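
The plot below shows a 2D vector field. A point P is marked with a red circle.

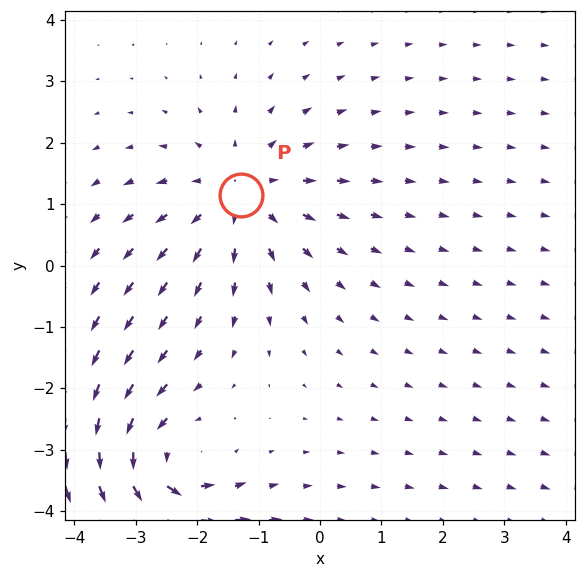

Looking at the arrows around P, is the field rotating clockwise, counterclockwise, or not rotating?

not rotating

Near P at (-1.3, 1.2) the arrows show no circulation. The curl there is ≈0.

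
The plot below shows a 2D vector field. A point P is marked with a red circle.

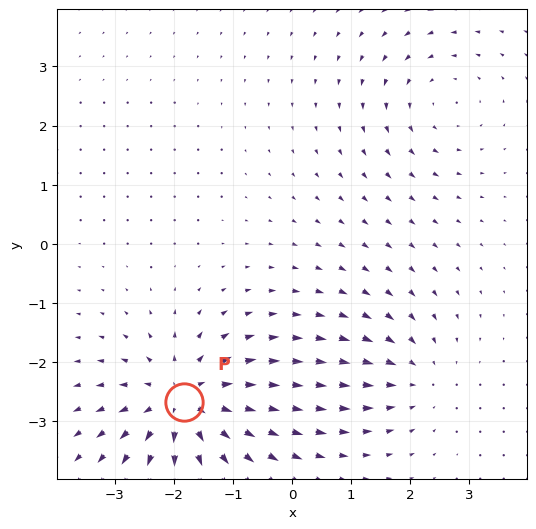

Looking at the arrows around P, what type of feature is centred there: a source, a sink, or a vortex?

At P (-1.8, -2.7) the arrows spread outward. Divergence about +5, curl ≈0 — positive divergence with near-zero curl is a source.

source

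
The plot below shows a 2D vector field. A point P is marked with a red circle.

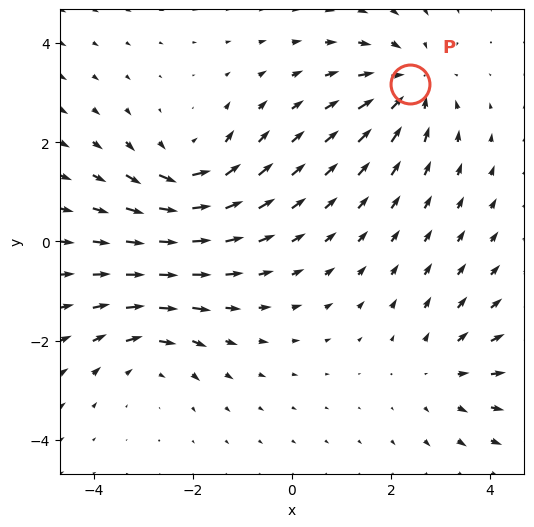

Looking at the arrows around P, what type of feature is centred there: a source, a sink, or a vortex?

At P (2.4, 3.2) the arrows converge inward. Divergence about -4, curl ≈0 — negative divergence with near-zero curl is a sink.

sink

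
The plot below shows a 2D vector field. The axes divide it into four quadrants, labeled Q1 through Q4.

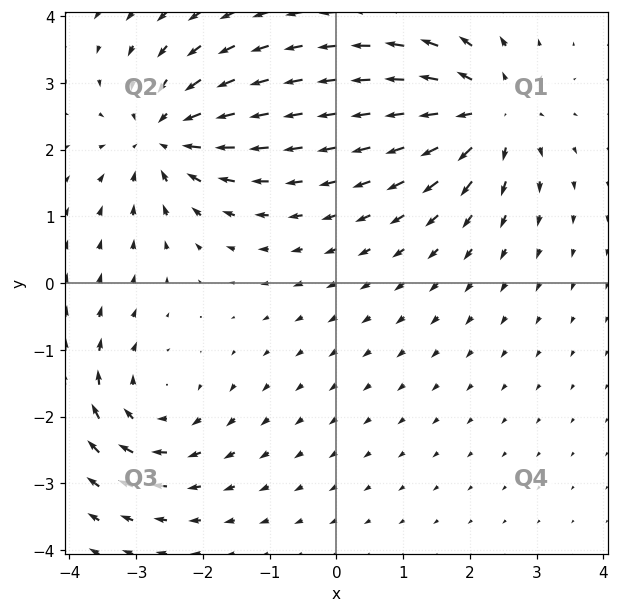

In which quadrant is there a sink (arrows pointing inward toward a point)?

Q2

The sink sits at approximately (-2.6, 2.2), which lies in quadrant Q2. The divergence there is about -4, negative as expected for a sink.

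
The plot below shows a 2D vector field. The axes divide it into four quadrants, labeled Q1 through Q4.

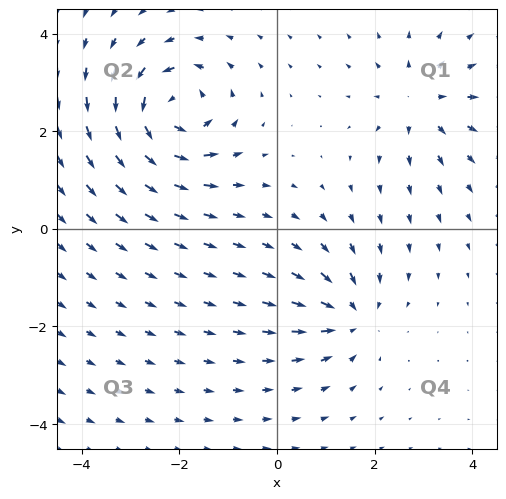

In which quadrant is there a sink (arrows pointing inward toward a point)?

Q4

The sink sits at approximately (1.5, -1.8), which lies in quadrant Q4. The divergence there is about -4, negative as expected for a sink.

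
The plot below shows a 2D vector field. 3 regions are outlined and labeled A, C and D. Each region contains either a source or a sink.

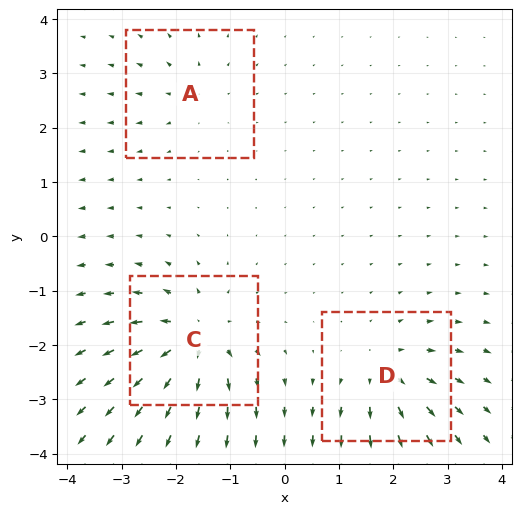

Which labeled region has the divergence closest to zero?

A

Divergence at each region's feature centre — A: about +3, C: about +6, D: about +4. Region A is closest to zero.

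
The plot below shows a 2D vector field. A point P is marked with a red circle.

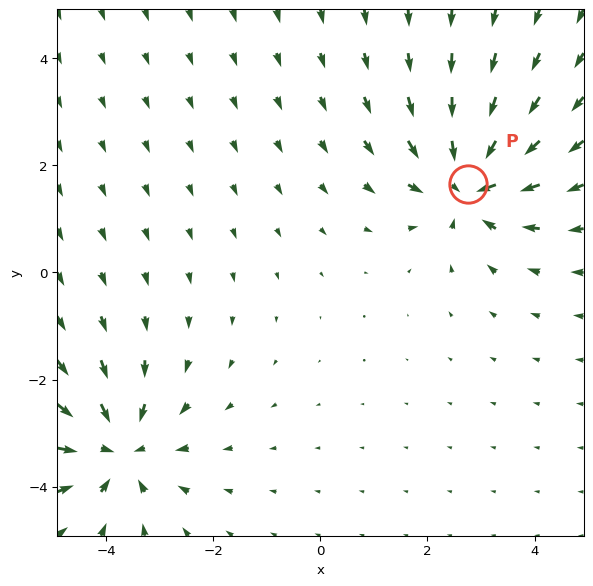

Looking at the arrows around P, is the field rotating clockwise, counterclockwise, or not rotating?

Near P at (2.8, 1.7) the arrows show no circulation. The curl there is ≈0.

not rotating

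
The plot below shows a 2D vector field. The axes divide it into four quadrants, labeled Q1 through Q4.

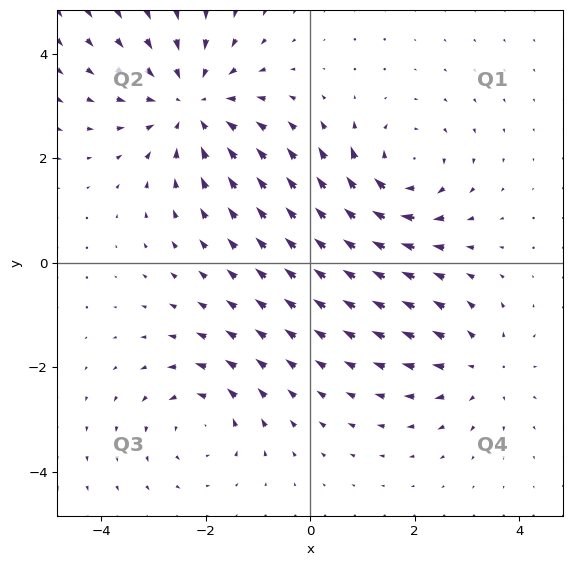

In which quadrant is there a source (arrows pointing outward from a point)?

Q4

The source sits at approximately (3.3, -2.0), which lies in quadrant Q4. The divergence there is about +3, positive as expected for a source.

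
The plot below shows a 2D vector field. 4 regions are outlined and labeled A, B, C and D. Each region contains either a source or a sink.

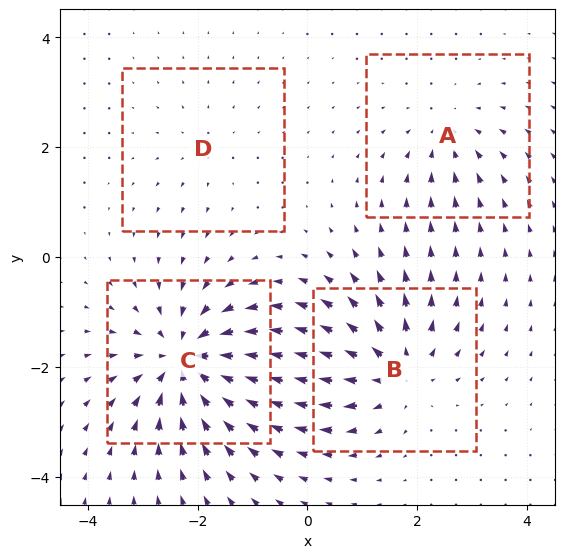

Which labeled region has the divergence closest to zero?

Divergence at each region's feature centre — A: about -3, B: about +5, C: about -7, D: about +2. Region D is closest to zero.

D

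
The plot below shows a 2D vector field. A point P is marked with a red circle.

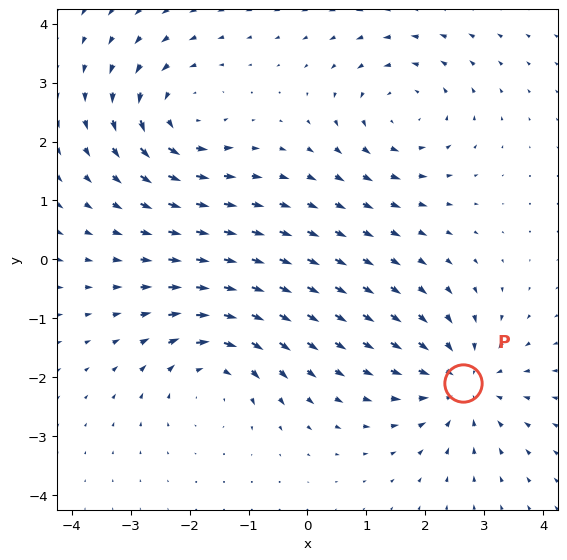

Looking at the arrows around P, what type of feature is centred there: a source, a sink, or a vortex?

At P (2.6, -2.1) the arrows converge inward. Divergence about -3, curl ≈0 — negative divergence with near-zero curl is a sink.

sink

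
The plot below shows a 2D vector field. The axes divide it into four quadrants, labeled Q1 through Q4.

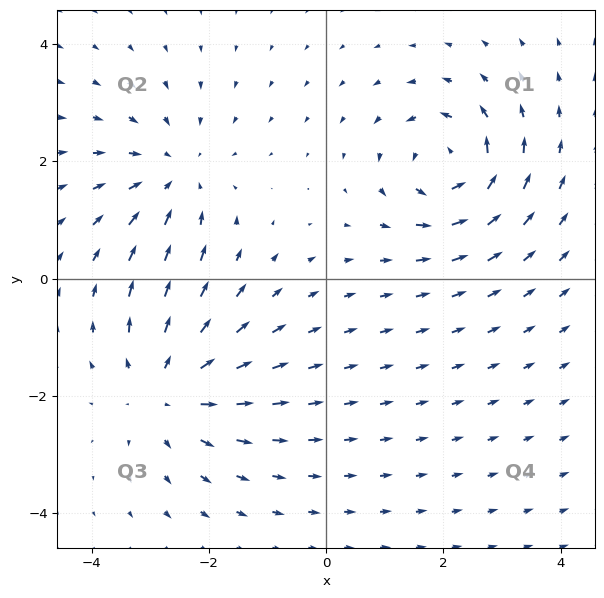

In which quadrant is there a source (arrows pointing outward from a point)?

Q3

The source sits at approximately (-2.7, -1.9), which lies in quadrant Q3. The divergence there is about +4, positive as expected for a source.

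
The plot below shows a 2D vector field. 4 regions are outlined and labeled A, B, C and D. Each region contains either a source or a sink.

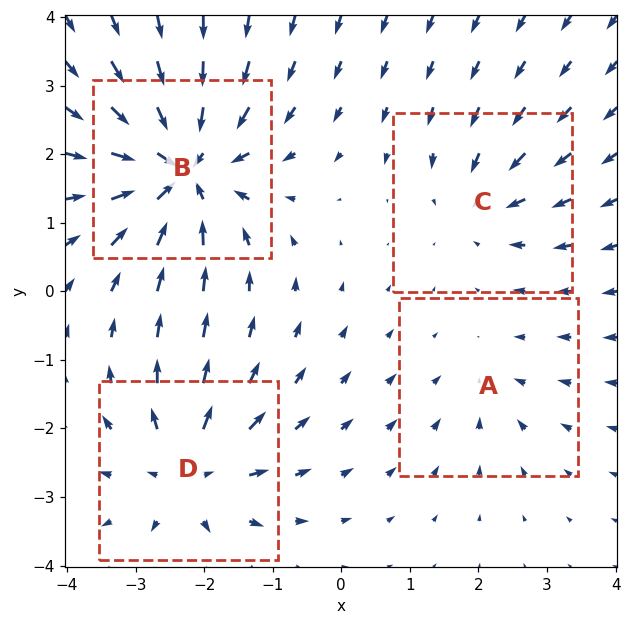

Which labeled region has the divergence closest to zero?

Divergence at each region's feature centre — A: about -2, B: about -8, C: about -4, D: about +5. Region A is closest to zero.

A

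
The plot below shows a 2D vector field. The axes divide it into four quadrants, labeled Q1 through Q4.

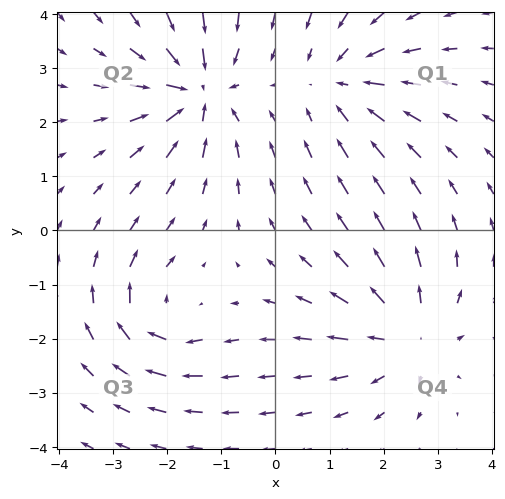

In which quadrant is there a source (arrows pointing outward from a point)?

The source sits at approximately (2.4, -1.9), which lies in quadrant Q4. The divergence there is about +3, positive as expected for a source.

Q4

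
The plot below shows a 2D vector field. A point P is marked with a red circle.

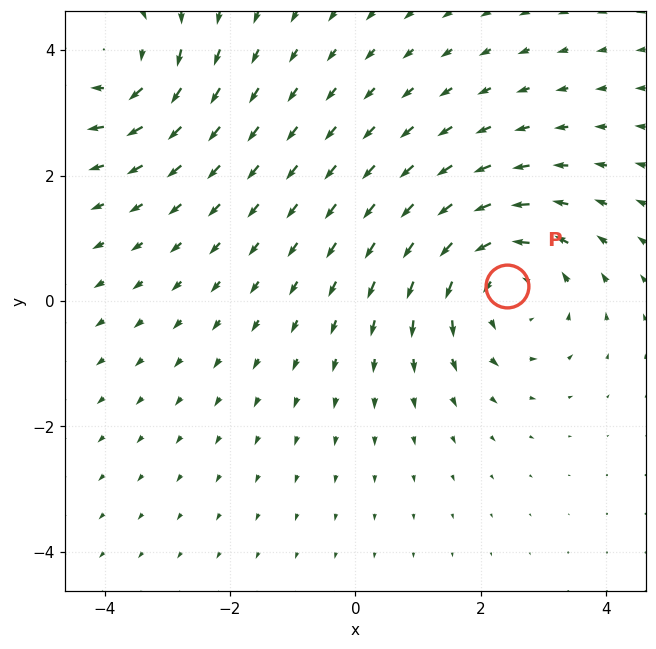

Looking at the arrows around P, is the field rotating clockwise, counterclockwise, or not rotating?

counterclockwise

Near P at (2.4, 0.2) the arrows circulate counterclockwise. The curl (z-component) there is about +4; positive curl means counterclockwise rotation.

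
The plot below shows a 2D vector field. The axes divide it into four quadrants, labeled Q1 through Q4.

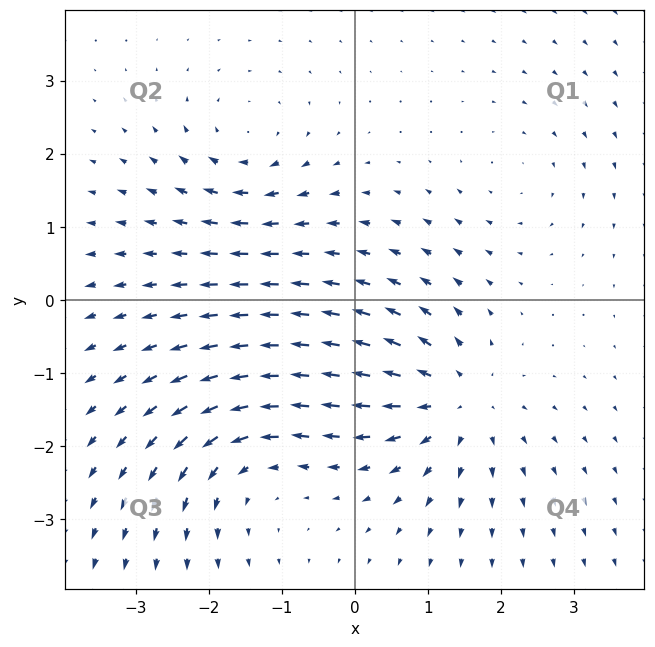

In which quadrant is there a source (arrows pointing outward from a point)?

The source sits at approximately (1.4, -1.4), which lies in quadrant Q4. The divergence there is about +5, positive as expected for a source.

Q4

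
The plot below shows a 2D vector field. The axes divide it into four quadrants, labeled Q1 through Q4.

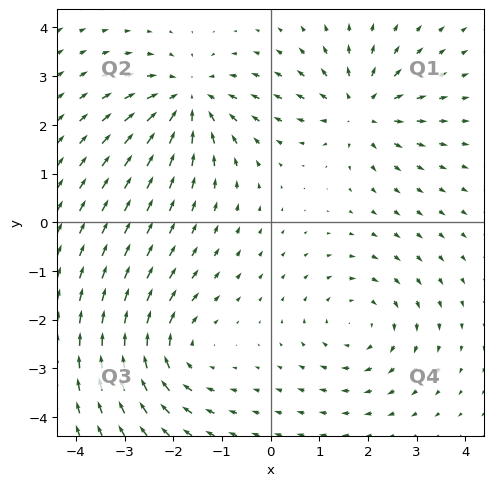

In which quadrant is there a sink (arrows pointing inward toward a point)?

The sink sits at approximately (-1.7, 2.5), which lies in quadrant Q2. The divergence there is about -4, negative as expected for a sink.

Q2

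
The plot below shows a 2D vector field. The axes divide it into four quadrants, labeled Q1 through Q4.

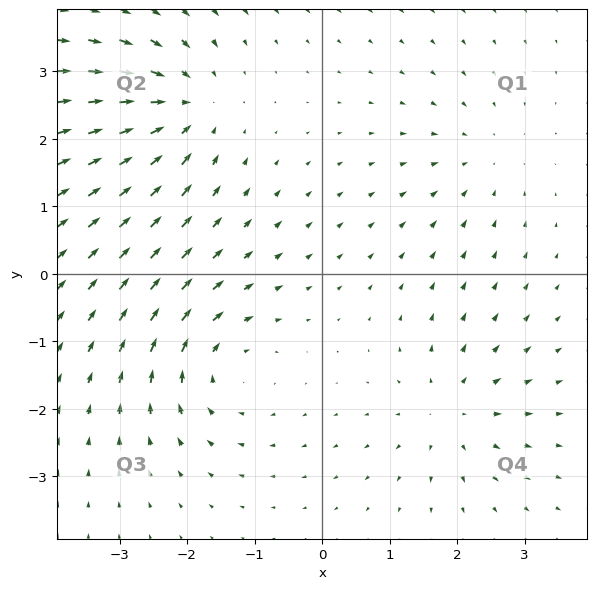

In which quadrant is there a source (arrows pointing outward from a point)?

The source sits at approximately (1.9, -2.0), which lies in quadrant Q4. The divergence there is about +4, positive as expected for a source.

Q4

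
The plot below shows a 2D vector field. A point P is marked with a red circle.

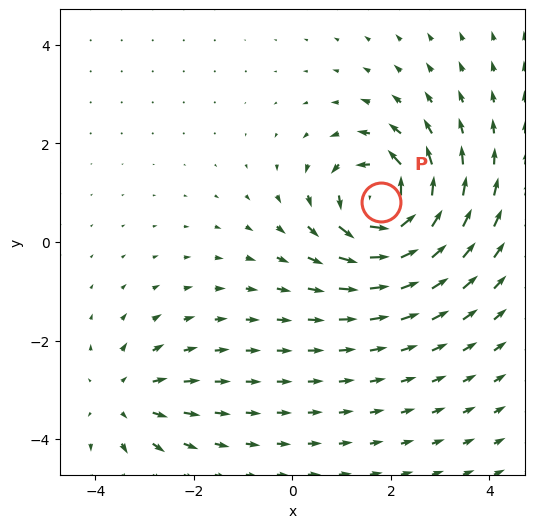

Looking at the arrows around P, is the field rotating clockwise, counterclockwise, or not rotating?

Near P at (1.8, 0.8) the arrows circulate counterclockwise. The curl (z-component) there is about +6; positive curl means counterclockwise rotation.

counterclockwise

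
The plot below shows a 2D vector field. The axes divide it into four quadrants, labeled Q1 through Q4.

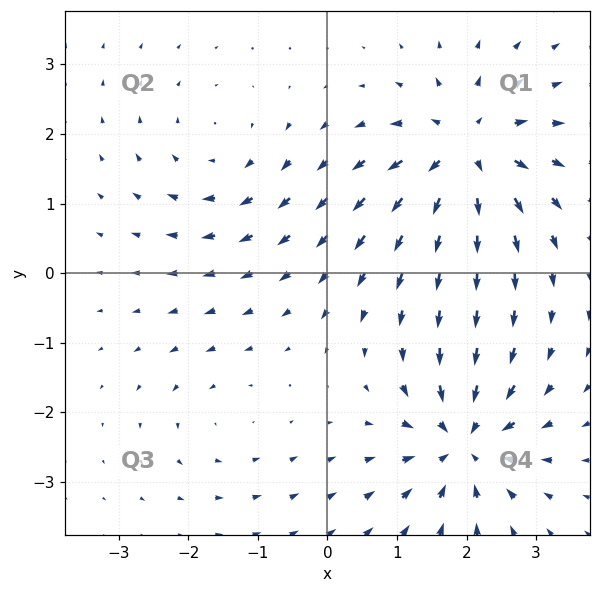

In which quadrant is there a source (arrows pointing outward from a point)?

Q1

The source sits at approximately (2.0, 1.8), which lies in quadrant Q1. The divergence there is about +7, positive as expected for a source.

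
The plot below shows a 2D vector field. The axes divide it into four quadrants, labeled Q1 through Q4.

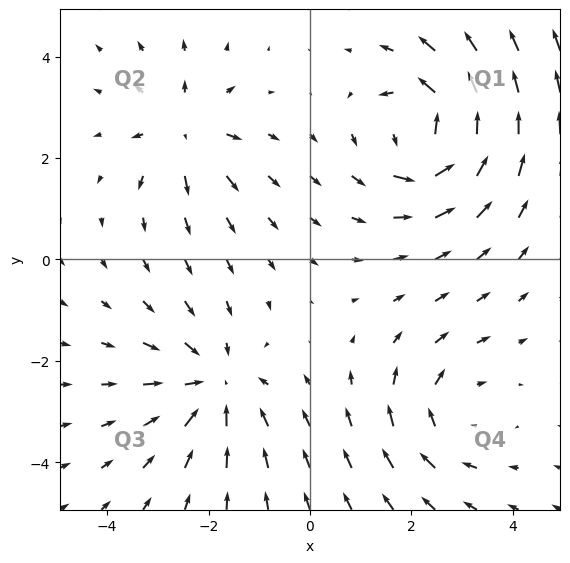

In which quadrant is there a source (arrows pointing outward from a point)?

Q2

The source sits at approximately (-2.5, 2.5), which lies in quadrant Q2. The divergence there is about +4, positive as expected for a source.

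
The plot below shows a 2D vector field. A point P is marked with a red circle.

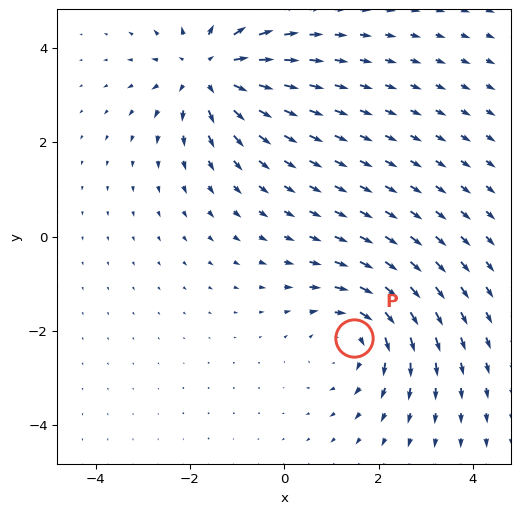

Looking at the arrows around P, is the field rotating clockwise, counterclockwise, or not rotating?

clockwise

Near P at (1.5, -2.2) the arrows circulate clockwise. The curl (z-component) there is about -2; negative curl means clockwise rotation.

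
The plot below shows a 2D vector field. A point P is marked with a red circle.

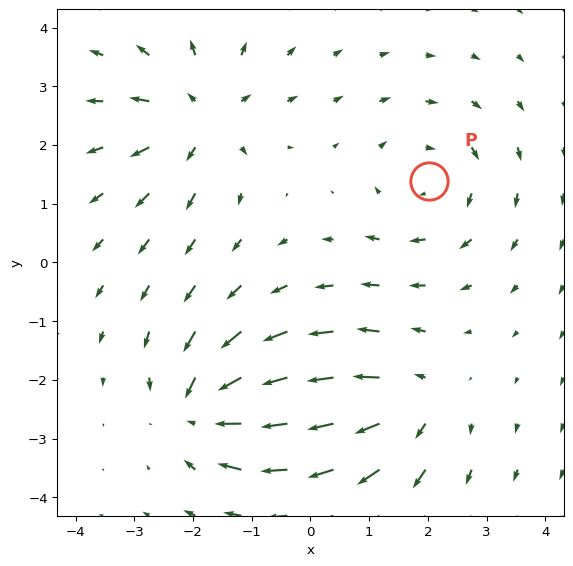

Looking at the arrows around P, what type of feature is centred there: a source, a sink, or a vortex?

vortex

At P (2.0, 1.4) the arrows circulate clockwise. Divergence ≈0, curl about -4 — near-zero divergence with nonzero curl is a vortex.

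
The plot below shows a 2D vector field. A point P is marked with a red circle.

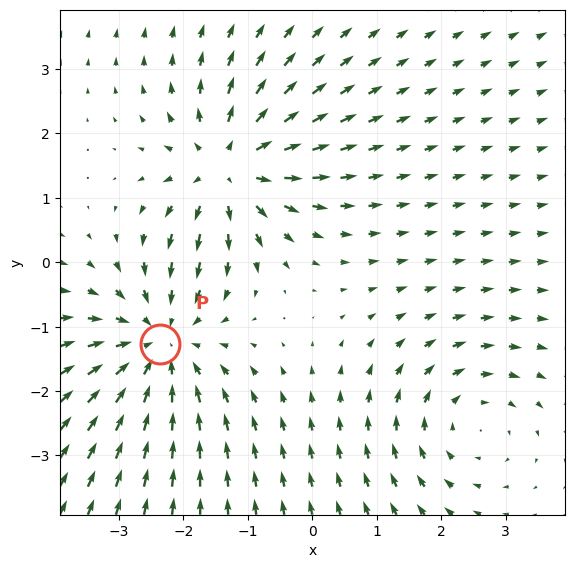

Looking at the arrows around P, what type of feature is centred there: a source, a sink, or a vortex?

sink

At P (-2.4, -1.3) the arrows converge inward. Divergence about -4, curl ≈0 — negative divergence with near-zero curl is a sink.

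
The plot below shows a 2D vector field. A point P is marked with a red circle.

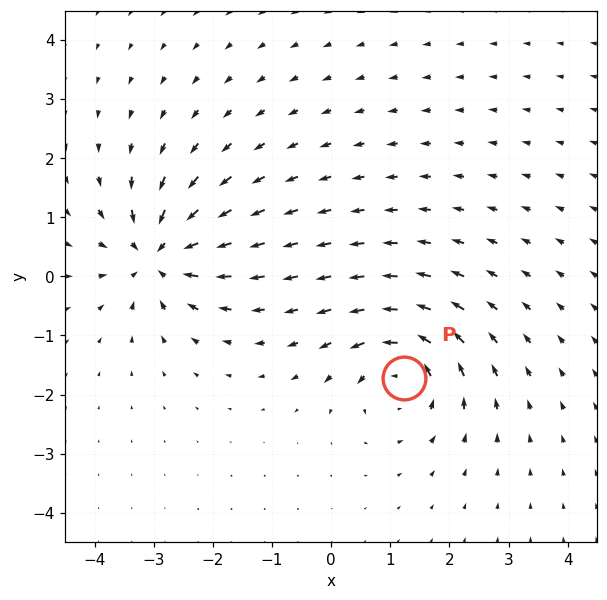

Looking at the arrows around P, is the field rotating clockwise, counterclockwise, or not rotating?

Near P at (1.2, -1.7) the arrows circulate counterclockwise. The curl (z-component) there is about +6; positive curl means counterclockwise rotation.

counterclockwise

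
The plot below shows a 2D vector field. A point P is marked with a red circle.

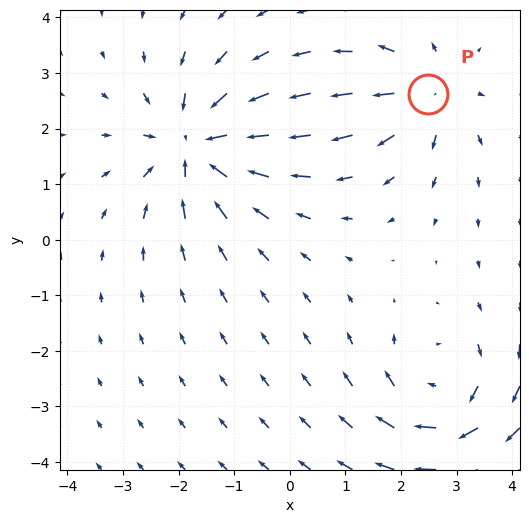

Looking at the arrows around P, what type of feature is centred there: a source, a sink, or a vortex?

At P (2.5, 2.6) the arrows spread outward. Divergence about +3, curl ≈0 — positive divergence with near-zero curl is a source.

source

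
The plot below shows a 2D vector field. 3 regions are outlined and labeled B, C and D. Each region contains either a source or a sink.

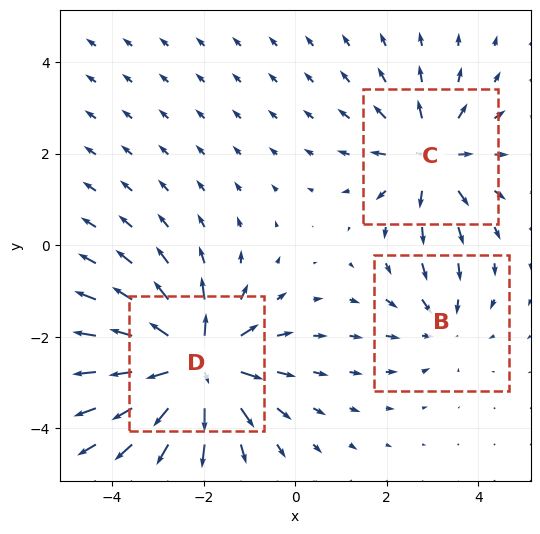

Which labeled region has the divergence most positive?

Divergence at each region's feature centre — B: about -2, C: about +3, D: about +5. Region D is most positive.

D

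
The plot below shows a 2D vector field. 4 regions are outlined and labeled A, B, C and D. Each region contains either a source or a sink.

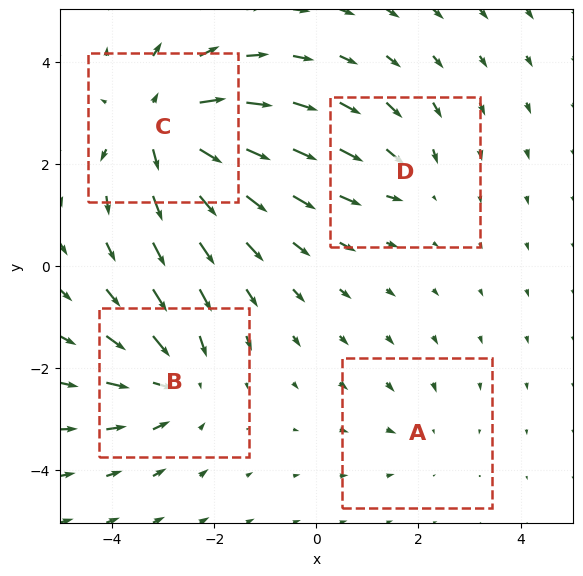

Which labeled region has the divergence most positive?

Divergence at each region's feature centre — A: about -2, B: about -5, C: about +7, D: about -3. Region C is most positive.

C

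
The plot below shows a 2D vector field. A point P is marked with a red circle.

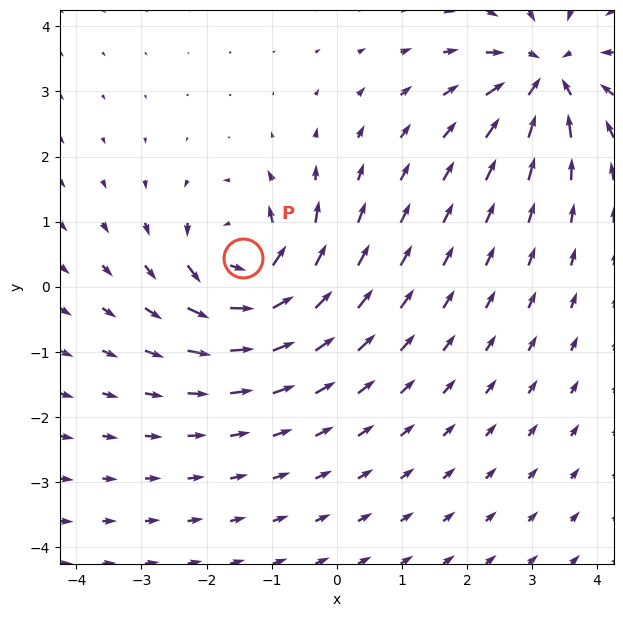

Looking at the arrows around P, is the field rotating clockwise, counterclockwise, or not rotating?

counterclockwise

Near P at (-1.4, 0.4) the arrows circulate counterclockwise. The curl (z-component) there is about +6; positive curl means counterclockwise rotation.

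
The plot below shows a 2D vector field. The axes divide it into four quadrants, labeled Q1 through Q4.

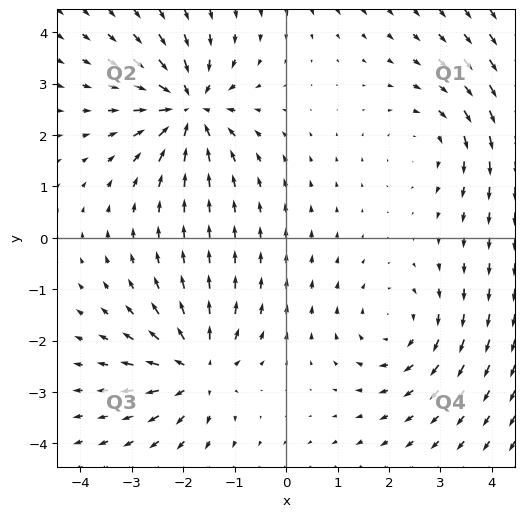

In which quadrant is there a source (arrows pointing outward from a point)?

Q3

The source sits at approximately (-1.7, -2.6), which lies in quadrant Q3. The divergence there is about +5, positive as expected for a source.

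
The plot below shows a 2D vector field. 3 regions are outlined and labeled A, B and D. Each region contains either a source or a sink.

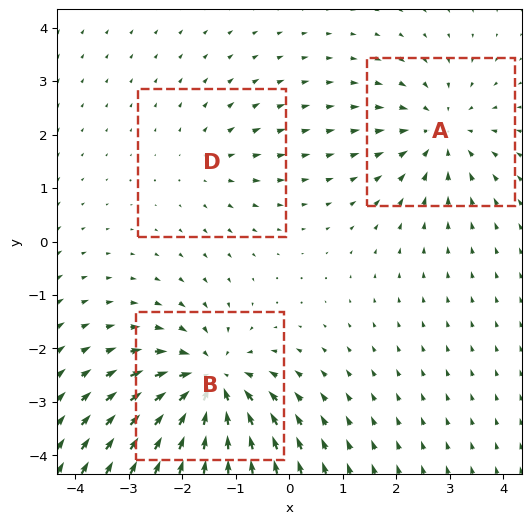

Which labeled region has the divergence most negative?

Divergence at each region's feature centre — A: about -3, B: about -5, D: about +2. Region B is most negative.

B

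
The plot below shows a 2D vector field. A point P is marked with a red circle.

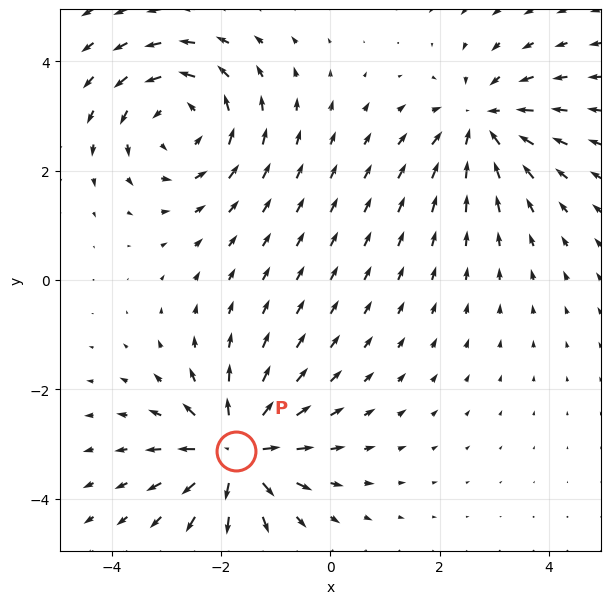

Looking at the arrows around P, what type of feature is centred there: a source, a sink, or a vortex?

source

At P (-1.7, -3.1) the arrows spread outward. Divergence about +6, curl ≈0 — positive divergence with near-zero curl is a source.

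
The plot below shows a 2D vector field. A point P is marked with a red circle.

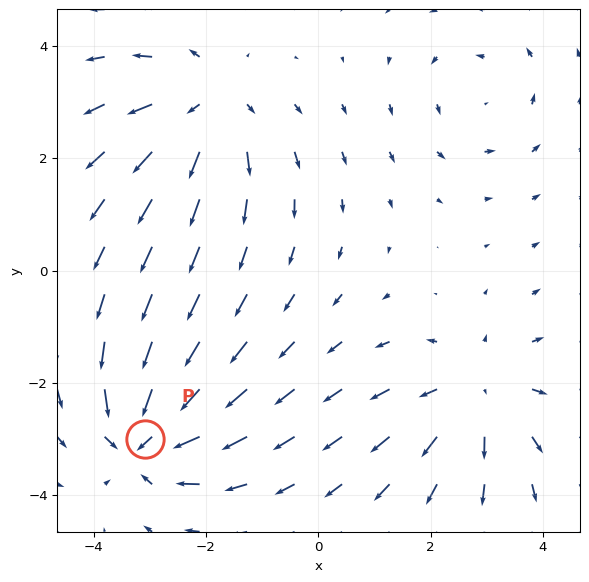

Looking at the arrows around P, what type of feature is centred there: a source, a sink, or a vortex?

sink

At P (-3.1, -3.0) the arrows converge inward. Divergence about -6, curl ≈0 — negative divergence with near-zero curl is a sink.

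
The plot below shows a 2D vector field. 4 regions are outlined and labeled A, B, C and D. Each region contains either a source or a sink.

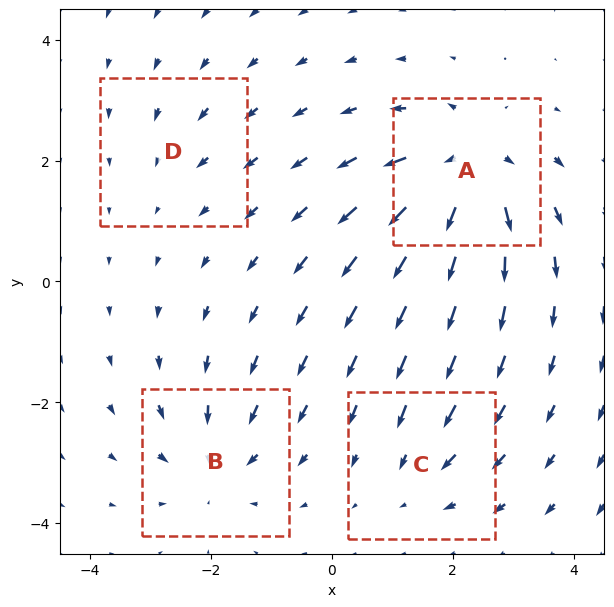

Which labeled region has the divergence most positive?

A

Divergence at each region's feature centre — A: about +7, B: about -5, C: about -3, D: about -2. Region A is most positive.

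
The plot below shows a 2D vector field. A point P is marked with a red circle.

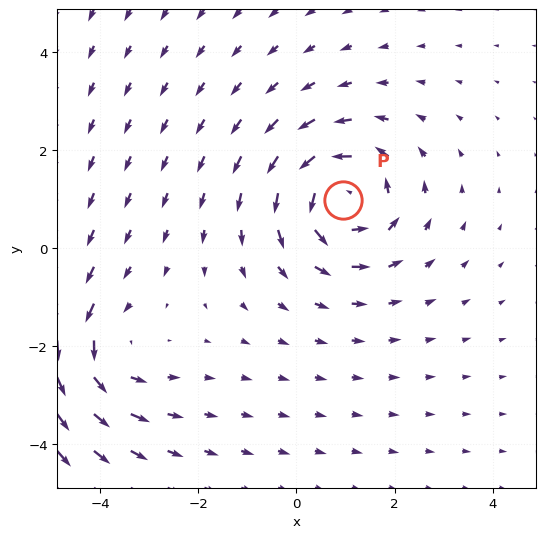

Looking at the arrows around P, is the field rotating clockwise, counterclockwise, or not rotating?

counterclockwise

Near P at (1.0, 1.0) the arrows circulate counterclockwise. The curl (z-component) there is about +5; positive curl means counterclockwise rotation.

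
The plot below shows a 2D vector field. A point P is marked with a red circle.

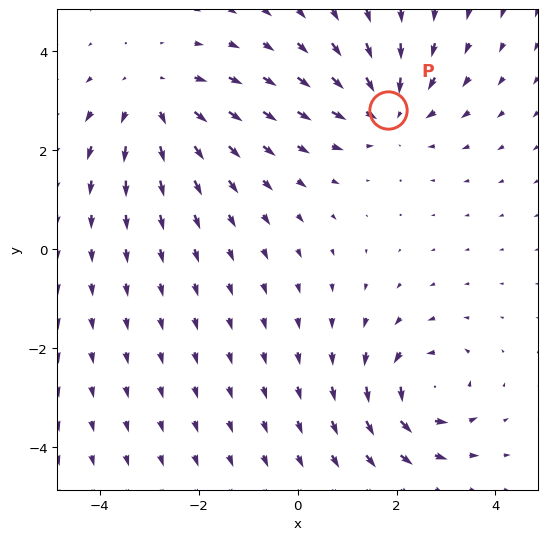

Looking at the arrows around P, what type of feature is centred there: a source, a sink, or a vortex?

At P (1.8, 2.8) the arrows converge inward. Divergence about -4, curl ≈0 — negative divergence with near-zero curl is a sink.

sink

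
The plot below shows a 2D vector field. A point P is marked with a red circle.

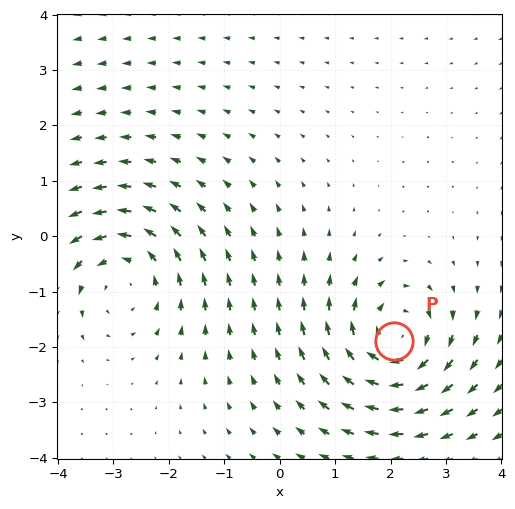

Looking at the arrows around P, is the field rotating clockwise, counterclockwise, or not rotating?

Near P at (2.1, -1.9) the arrows circulate clockwise. The curl (z-component) there is about -4; negative curl means clockwise rotation.

clockwise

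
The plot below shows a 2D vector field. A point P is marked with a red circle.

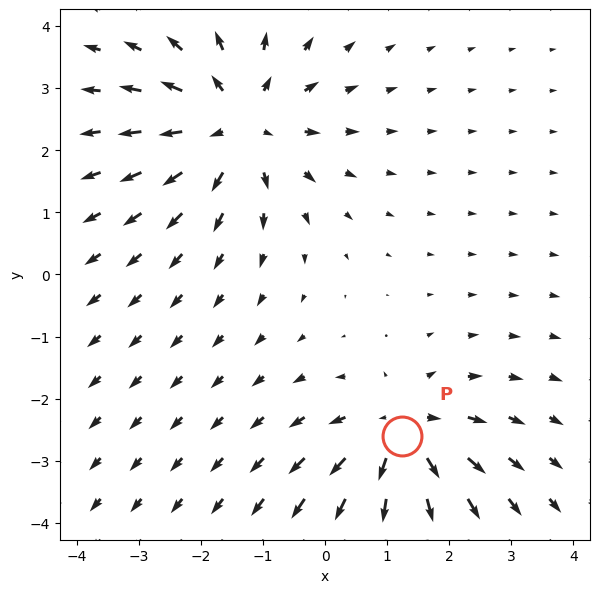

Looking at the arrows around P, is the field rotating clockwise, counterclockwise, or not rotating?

not rotating

Near P at (1.2, -2.6) the arrows show no circulation. The curl there is ≈0.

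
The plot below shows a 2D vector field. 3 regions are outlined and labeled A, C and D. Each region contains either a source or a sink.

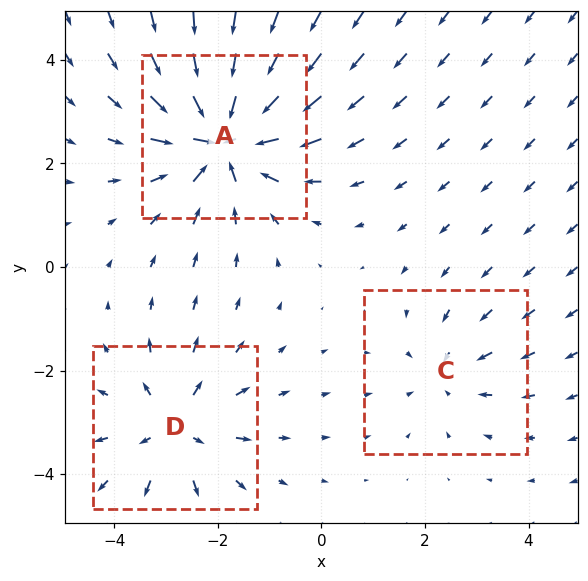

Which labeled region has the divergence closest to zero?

Divergence at each region's feature centre — A: about -5, C: about -2, D: about +3. Region C is closest to zero.

C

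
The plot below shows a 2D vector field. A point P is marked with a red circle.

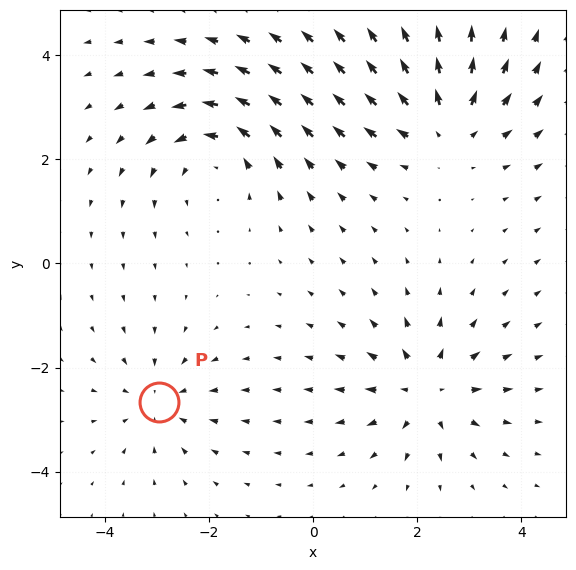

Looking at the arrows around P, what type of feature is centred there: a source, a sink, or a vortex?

At P (-3.0, -2.7) the arrows converge inward. Divergence about -3, curl ≈0 — negative divergence with near-zero curl is a sink.

sink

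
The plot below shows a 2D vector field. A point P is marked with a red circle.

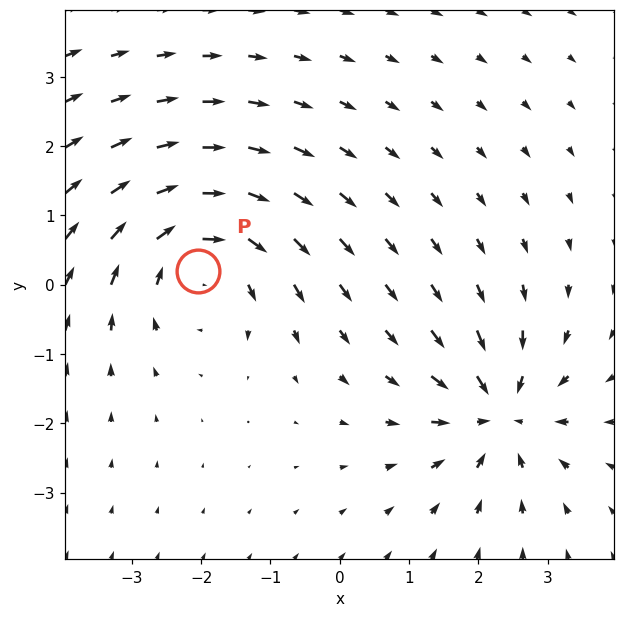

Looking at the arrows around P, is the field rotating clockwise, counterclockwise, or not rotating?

clockwise

Near P at (-2.0, 0.2) the arrows circulate clockwise. The curl (z-component) there is about -4; negative curl means clockwise rotation.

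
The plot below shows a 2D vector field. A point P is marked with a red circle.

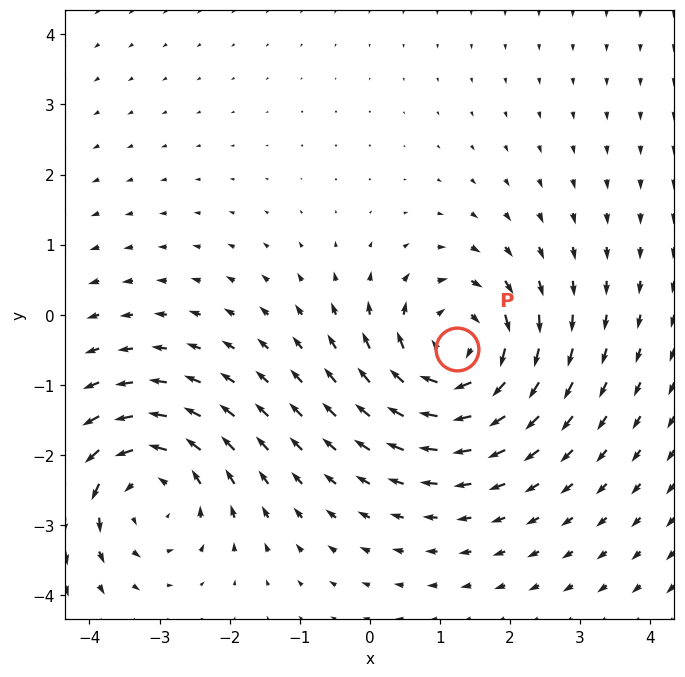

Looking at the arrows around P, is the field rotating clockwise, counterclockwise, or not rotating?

clockwise

Near P at (1.2, -0.5) the arrows circulate clockwise. The curl (z-component) there is about -5; negative curl means clockwise rotation.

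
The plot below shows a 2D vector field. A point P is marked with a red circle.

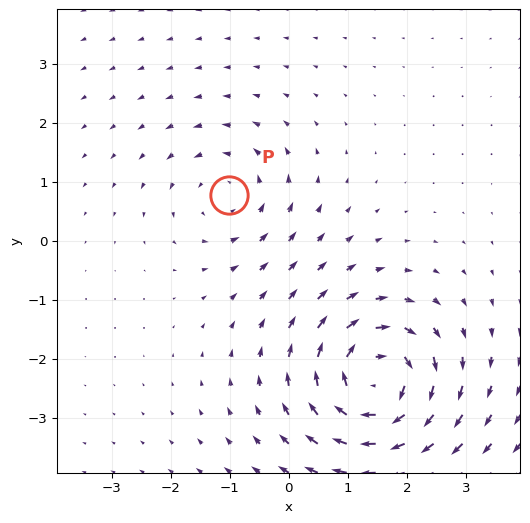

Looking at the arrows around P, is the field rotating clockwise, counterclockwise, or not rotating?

Near P at (-1.0, 0.8) the arrows circulate counterclockwise. The curl (z-component) there is about +3; positive curl means counterclockwise rotation.

counterclockwise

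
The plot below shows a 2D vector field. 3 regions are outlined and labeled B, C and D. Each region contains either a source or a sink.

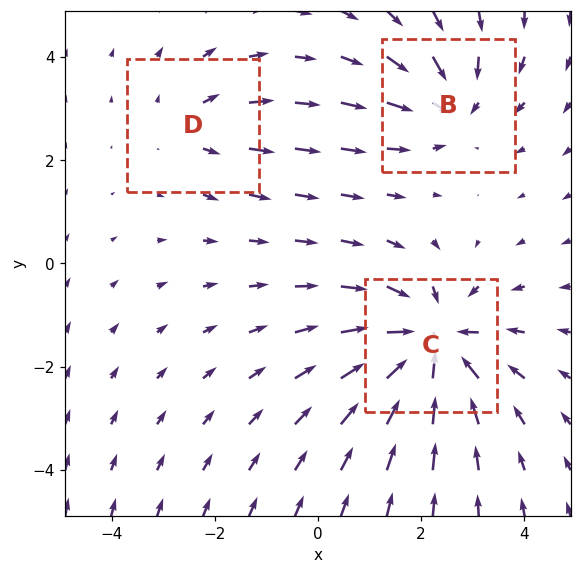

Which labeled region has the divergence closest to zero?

Divergence at each region's feature centre — B: about -3, C: about -5, D: about +2. Region D is closest to zero.

D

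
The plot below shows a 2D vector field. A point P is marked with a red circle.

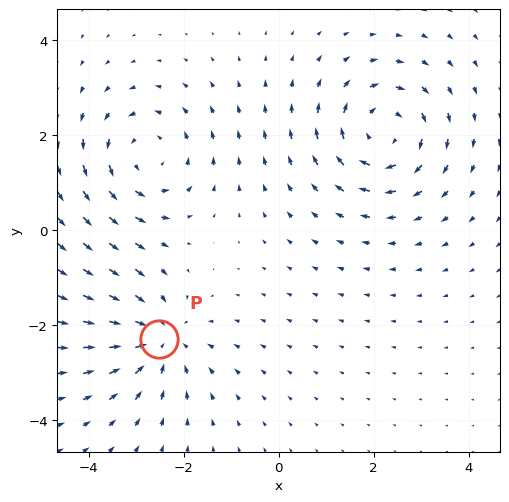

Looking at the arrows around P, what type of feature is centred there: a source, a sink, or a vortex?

sink

At P (-2.5, -2.3) the arrows converge inward. Divergence about -4, curl ≈0 — negative divergence with near-zero curl is a sink.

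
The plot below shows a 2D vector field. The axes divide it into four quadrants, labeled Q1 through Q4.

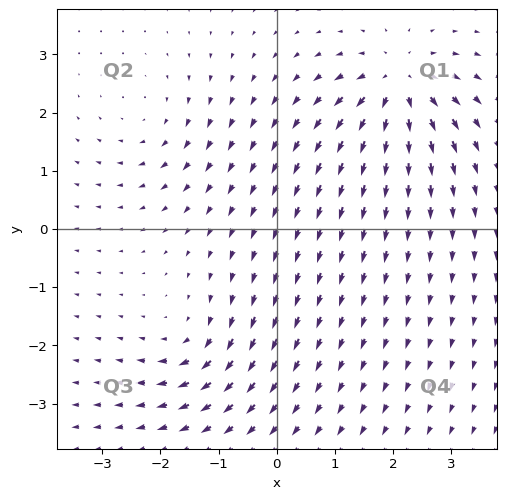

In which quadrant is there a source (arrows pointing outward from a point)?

Q1

The source sits at approximately (2.1, 2.5), which lies in quadrant Q1. The divergence there is about +7, positive as expected for a source.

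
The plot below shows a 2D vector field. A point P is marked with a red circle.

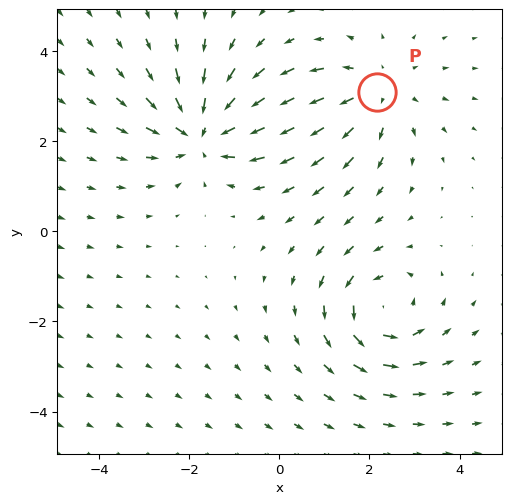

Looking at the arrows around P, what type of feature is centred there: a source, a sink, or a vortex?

At P (2.2, 3.1) the arrows spread outward. Divergence about +3, curl ≈0 — positive divergence with near-zero curl is a source.

source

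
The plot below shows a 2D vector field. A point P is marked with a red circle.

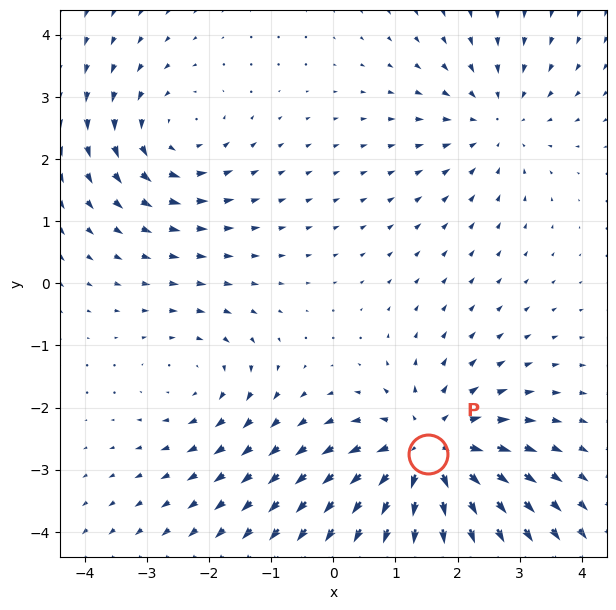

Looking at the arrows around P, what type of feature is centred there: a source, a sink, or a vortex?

source

At P (1.5, -2.7) the arrows spread outward. Divergence about +5, curl ≈0 — positive divergence with near-zero curl is a source.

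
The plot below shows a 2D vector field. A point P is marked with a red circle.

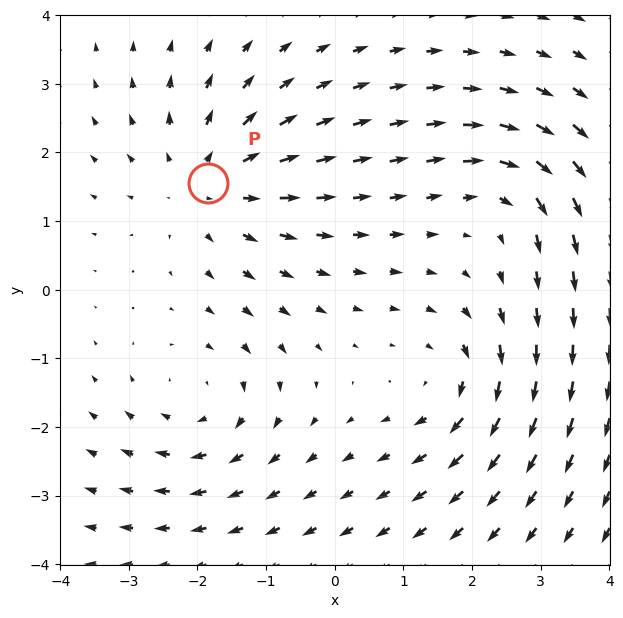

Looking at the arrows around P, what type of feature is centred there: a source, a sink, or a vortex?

source

At P (-1.8, 1.5) the arrows spread outward. Divergence about +4, curl ≈0 — positive divergence with near-zero curl is a source.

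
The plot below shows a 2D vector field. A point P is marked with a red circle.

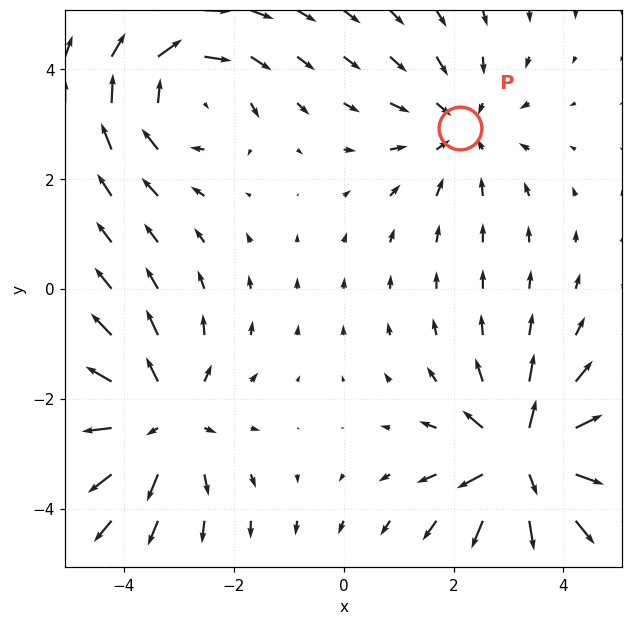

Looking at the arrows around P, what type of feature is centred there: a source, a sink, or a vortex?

At P (2.1, 2.9) the arrows converge inward. Divergence about -2, curl ≈0 — negative divergence with near-zero curl is a sink.

sink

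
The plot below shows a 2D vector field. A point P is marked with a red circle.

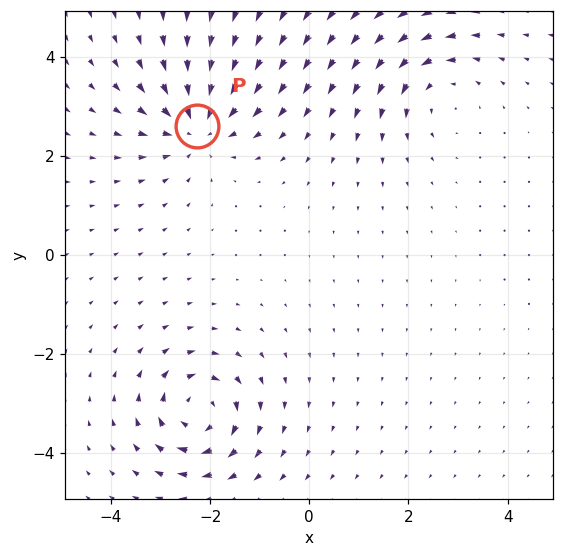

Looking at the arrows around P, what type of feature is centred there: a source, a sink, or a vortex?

At P (-2.3, 2.6) the arrows converge inward. Divergence about -4, curl ≈0 — negative divergence with near-zero curl is a sink.

sink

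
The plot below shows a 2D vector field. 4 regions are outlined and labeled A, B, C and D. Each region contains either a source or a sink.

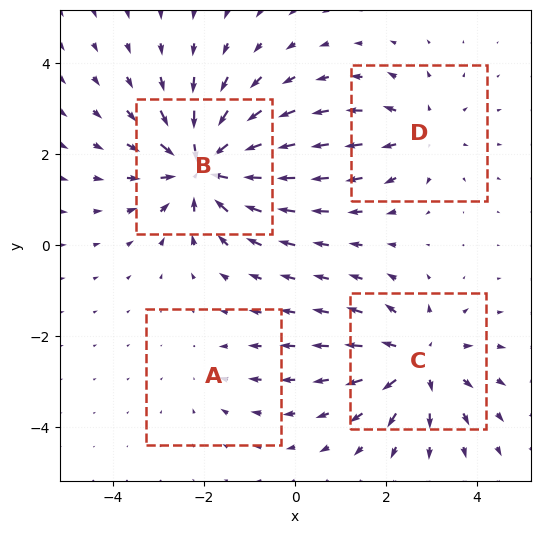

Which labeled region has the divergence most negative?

Divergence at each region's feature centre — A: about -2, B: about -7, C: about +5, D: about +3. Region B is most negative.

B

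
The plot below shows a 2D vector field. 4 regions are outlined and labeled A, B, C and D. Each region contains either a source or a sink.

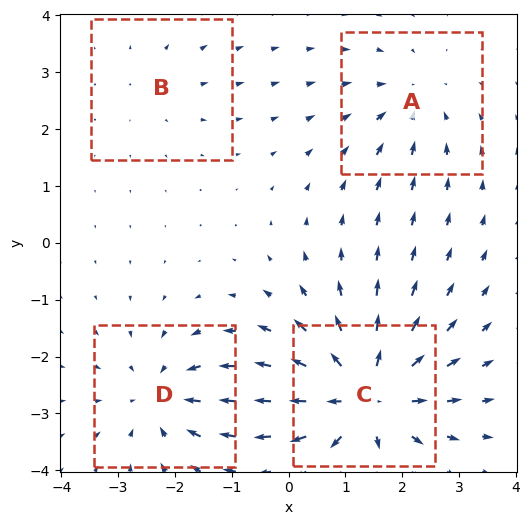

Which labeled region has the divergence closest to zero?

B

Divergence at each region's feature centre — A: about -3, B: about +2, C: about +7, D: about -4. Region B is closest to zero.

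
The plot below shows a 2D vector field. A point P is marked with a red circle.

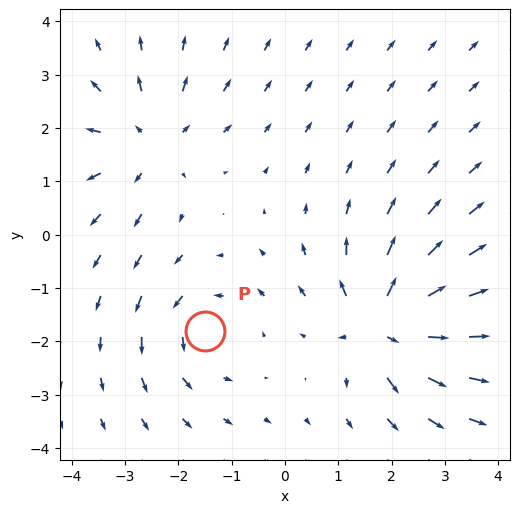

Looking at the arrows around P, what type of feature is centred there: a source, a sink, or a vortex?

At P (-1.5, -1.8) the arrows circulate counterclockwise. Divergence ≈0, curl about +3 — near-zero divergence with nonzero curl is a vortex.

vortex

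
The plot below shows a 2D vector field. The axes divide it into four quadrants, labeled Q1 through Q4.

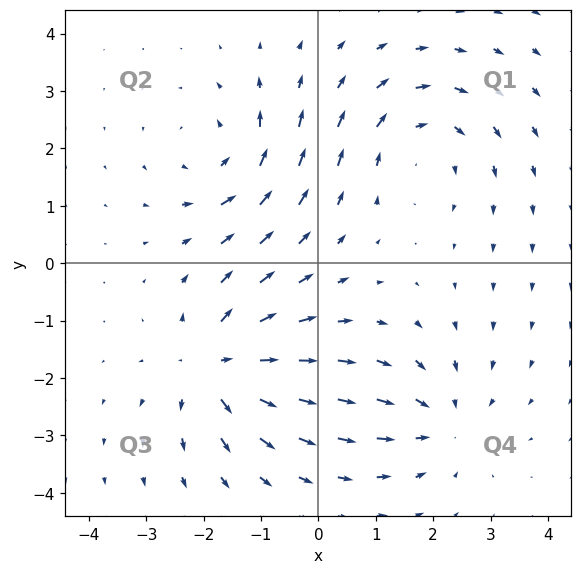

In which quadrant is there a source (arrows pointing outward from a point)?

Q3

The source sits at approximately (-1.8, -1.8), which lies in quadrant Q3. The divergence there is about +6, positive as expected for a source.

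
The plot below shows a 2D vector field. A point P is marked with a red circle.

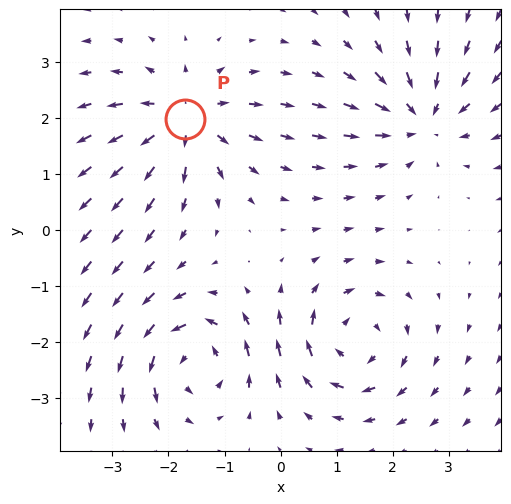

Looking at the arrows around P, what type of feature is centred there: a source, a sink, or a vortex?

source

At P (-1.7, 2.0) the arrows spread outward. Divergence about +3, curl ≈0 — positive divergence with near-zero curl is a source.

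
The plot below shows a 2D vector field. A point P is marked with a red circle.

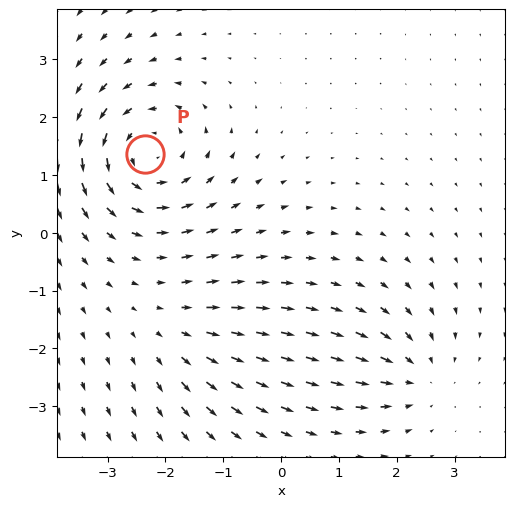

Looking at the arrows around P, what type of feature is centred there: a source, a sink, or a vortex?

vortex

At P (-2.4, 1.4) the arrows circulate counterclockwise. Divergence ≈0, curl about +5 — near-zero divergence with nonzero curl is a vortex.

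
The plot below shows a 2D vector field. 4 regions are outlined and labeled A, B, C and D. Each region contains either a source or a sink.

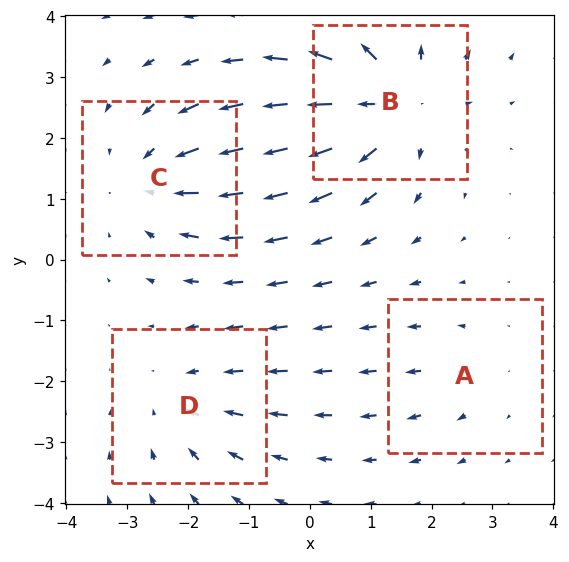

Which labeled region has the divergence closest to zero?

A

Divergence at each region's feature centre — A: about +2, B: about +6, C: about -4, D: about -3. Region A is closest to zero.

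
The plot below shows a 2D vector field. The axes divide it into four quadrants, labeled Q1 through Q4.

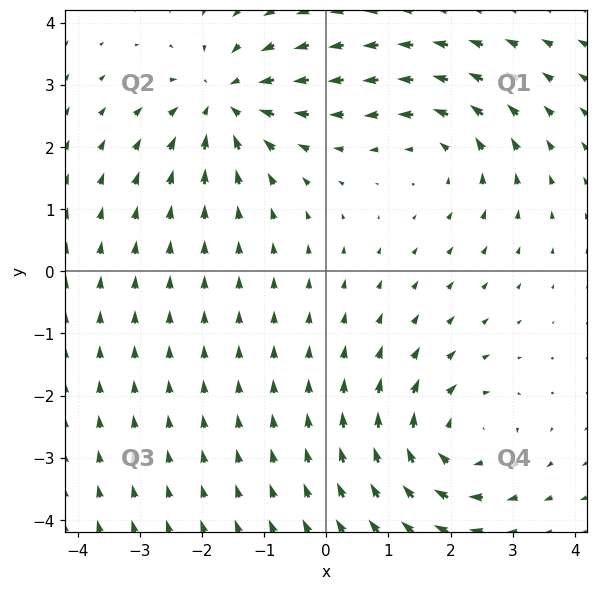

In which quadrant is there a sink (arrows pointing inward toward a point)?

Q2

The sink sits at approximately (-1.6, 2.7), which lies in quadrant Q2. The divergence there is about -5, negative as expected for a sink.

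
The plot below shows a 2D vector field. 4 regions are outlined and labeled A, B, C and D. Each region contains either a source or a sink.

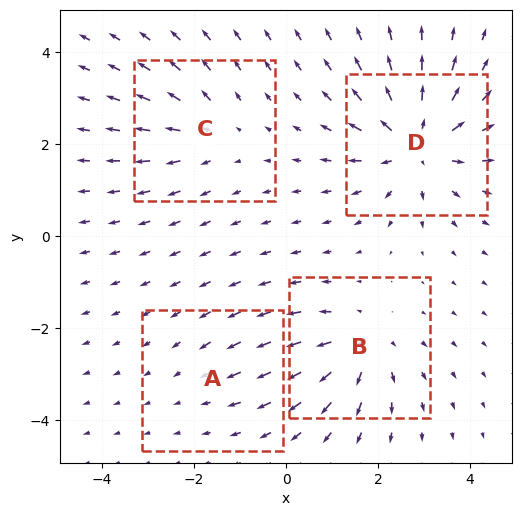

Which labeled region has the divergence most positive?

D

Divergence at each region's feature centre — A: about -2, B: about +5, C: about +3, D: about +7. Region D is most positive.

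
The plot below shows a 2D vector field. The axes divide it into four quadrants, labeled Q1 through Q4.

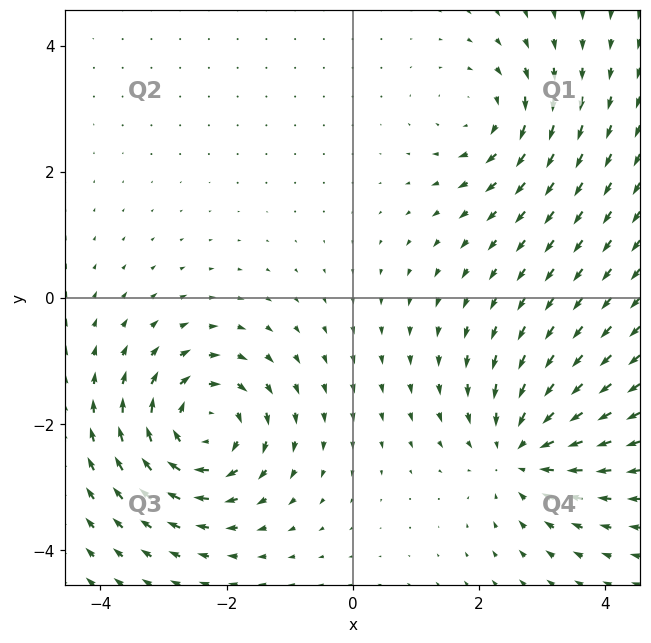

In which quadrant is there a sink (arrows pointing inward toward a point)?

The sink sits at approximately (2.7, -2.4), which lies in quadrant Q4. The divergence there is about -4, negative as expected for a sink.

Q4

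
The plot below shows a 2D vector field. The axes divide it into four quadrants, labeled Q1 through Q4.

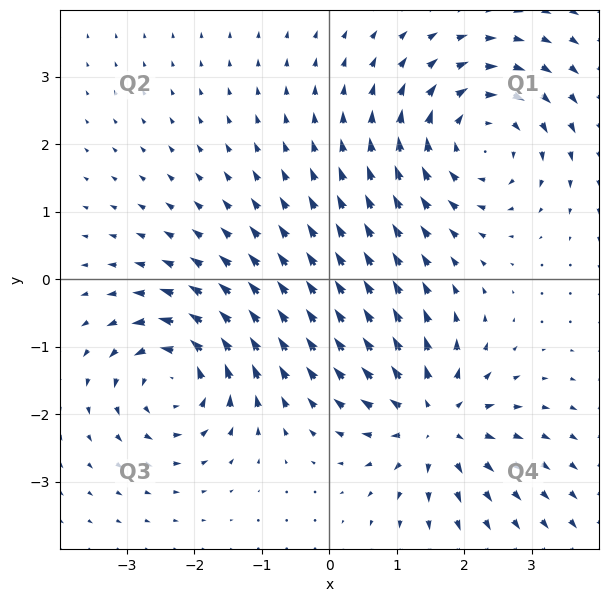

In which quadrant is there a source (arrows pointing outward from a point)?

The source sits at approximately (1.6, -2.1), which lies in quadrant Q4. The divergence there is about +4, positive as expected for a source.

Q4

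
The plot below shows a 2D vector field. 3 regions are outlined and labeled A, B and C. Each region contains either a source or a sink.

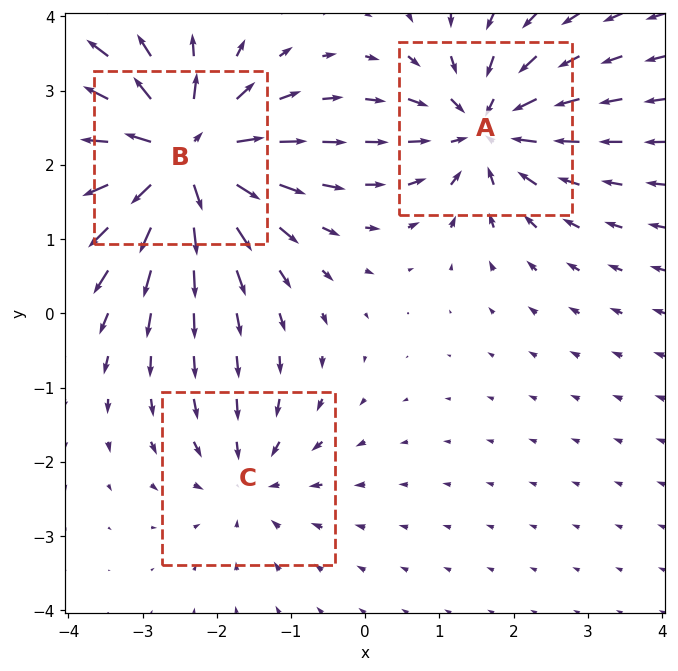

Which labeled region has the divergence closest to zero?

C

Divergence at each region's feature centre — A: about -4, B: about +6, C: about -3. Region C is closest to zero.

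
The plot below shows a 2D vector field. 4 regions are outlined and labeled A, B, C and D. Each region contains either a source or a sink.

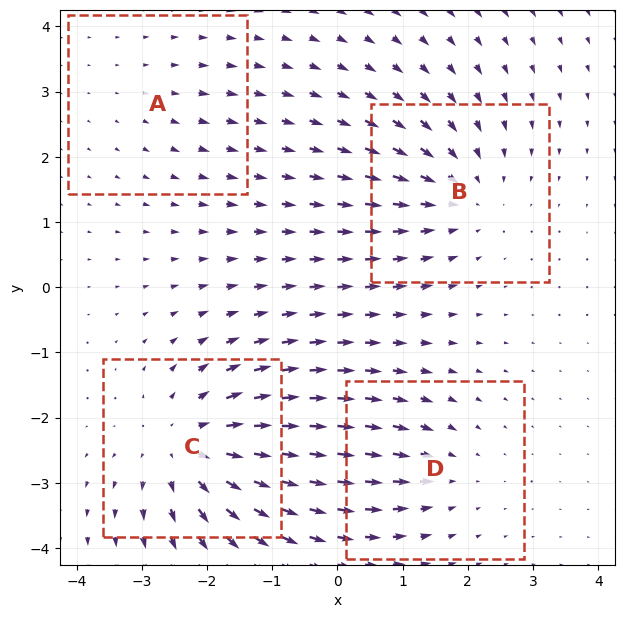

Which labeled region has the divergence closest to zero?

Divergence at each region's feature centre — A: about +2, B: about -4, C: about +5, D: about -3. Region A is closest to zero.

A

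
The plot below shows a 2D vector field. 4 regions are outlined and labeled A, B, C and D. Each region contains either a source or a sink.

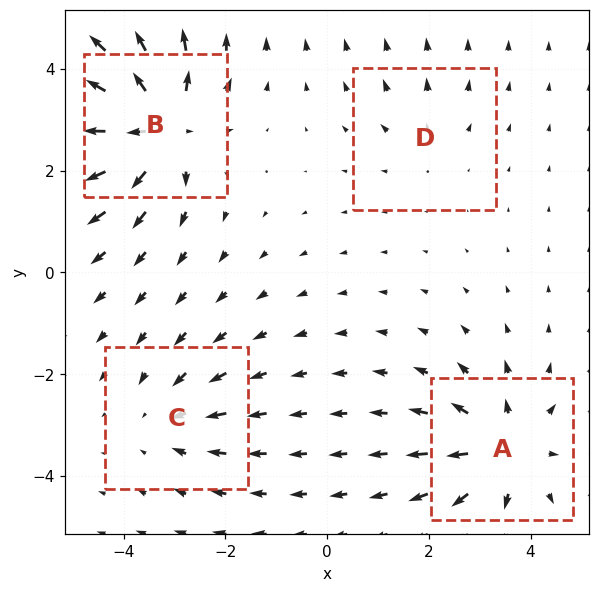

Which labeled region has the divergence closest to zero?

Divergence at each region's feature centre — A: about +5, B: about +7, C: about -3, D: about +2. Region D is closest to zero.

D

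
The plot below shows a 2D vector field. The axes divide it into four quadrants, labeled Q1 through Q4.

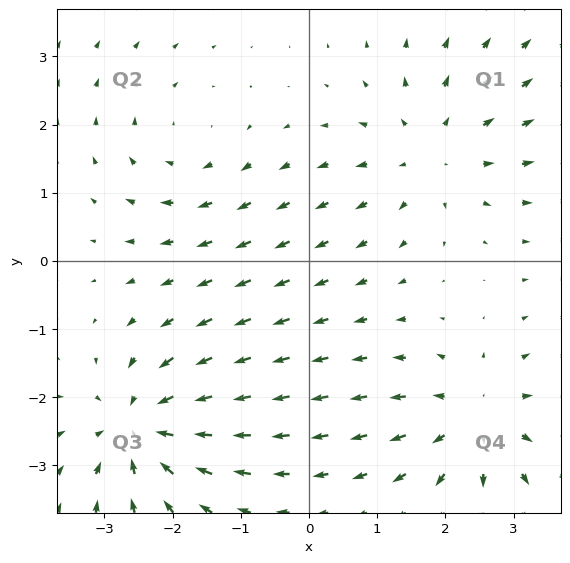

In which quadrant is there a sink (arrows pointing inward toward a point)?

The sink sits at approximately (-2.4, -2.5), which lies in quadrant Q3. The divergence there is about -6, negative as expected for a sink.

Q3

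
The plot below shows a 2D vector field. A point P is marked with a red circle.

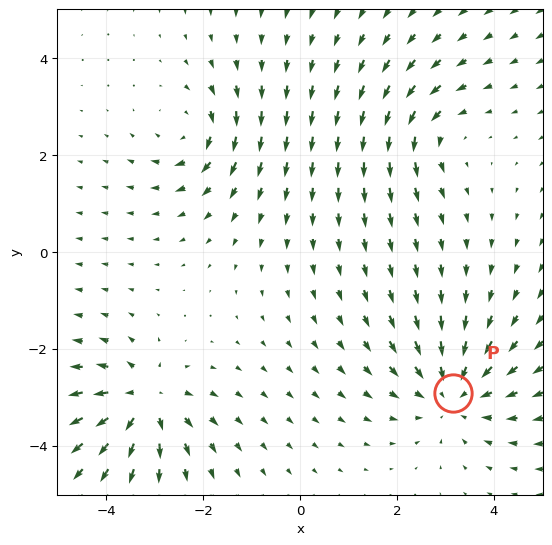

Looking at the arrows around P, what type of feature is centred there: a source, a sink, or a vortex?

At P (3.2, -2.9) the arrows converge inward. Divergence about -4, curl ≈0 — negative divergence with near-zero curl is a sink.

sink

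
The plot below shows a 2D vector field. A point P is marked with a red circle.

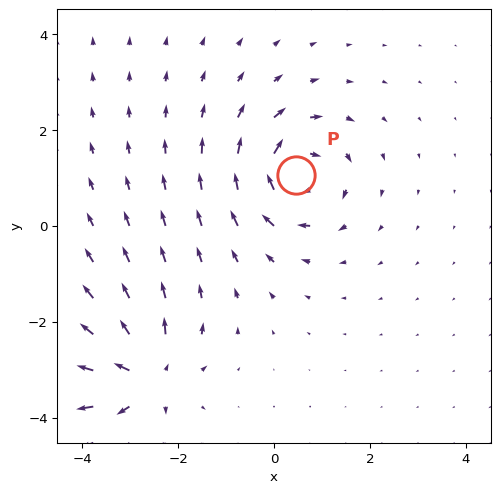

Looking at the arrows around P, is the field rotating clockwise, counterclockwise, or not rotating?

Near P at (0.5, 1.1) the arrows circulate clockwise. The curl (z-component) there is about -6; negative curl means clockwise rotation.

clockwise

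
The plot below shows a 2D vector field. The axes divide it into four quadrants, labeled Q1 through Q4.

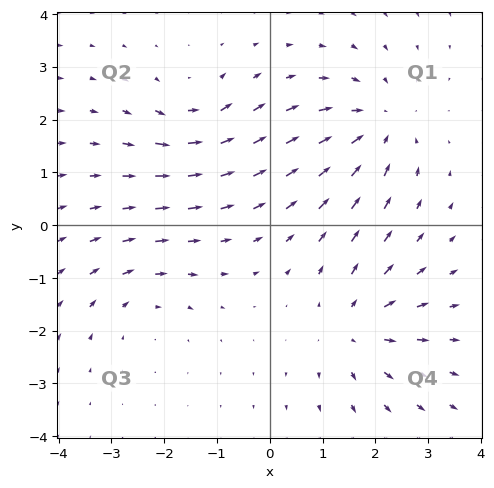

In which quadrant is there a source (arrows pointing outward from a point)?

The source sits at approximately (1.6, -2.0), which lies in quadrant Q4. The divergence there is about +4, positive as expected for a source.

Q4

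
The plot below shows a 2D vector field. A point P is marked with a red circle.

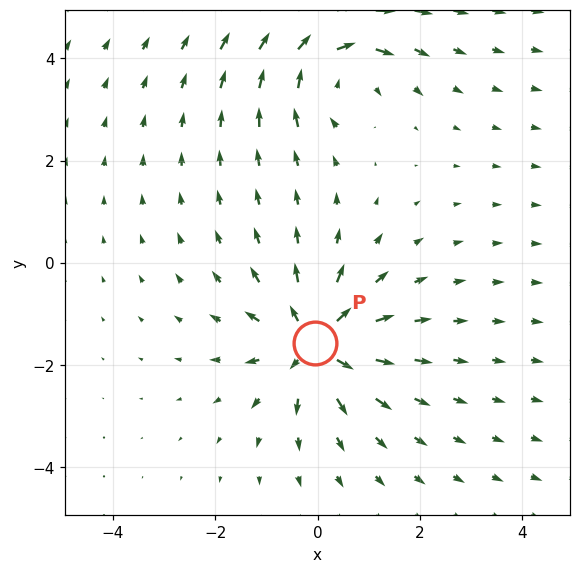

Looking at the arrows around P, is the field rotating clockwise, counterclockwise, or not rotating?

Near P at (-0.0, -1.6) the arrows show no circulation. The curl there is ≈0.

not rotating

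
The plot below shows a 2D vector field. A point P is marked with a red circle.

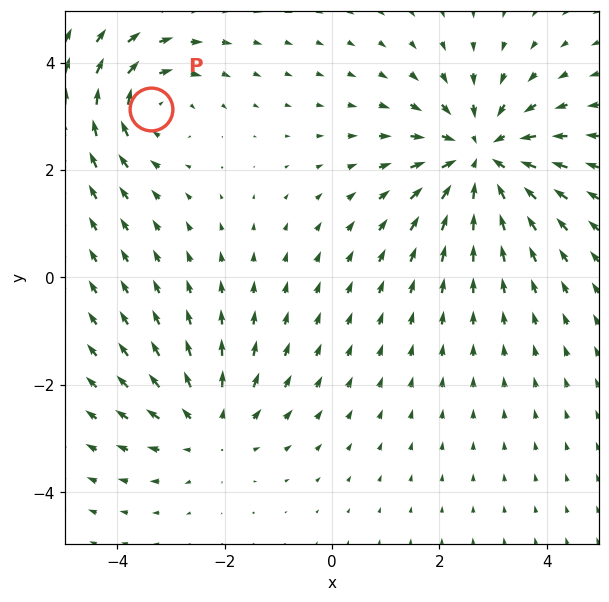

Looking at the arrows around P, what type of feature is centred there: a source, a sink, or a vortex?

vortex

At P (-3.4, 3.1) the arrows circulate clockwise. Divergence ≈0, curl about -3 — near-zero divergence with nonzero curl is a vortex.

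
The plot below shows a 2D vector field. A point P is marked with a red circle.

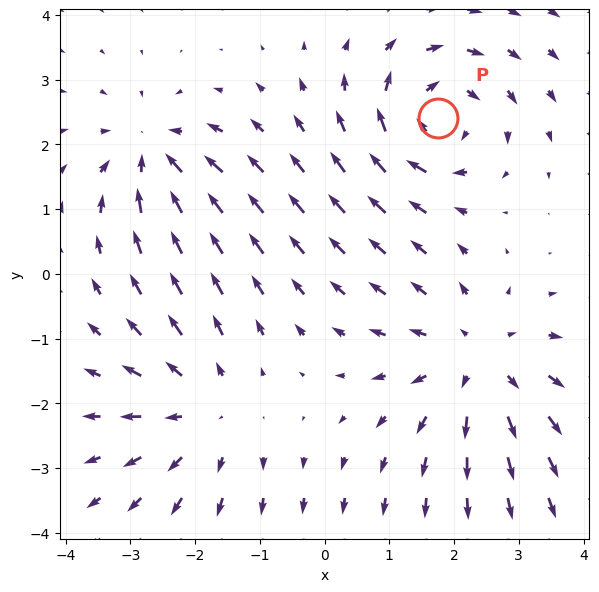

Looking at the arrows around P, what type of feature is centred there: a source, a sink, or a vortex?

vortex

At P (1.8, 2.4) the arrows circulate clockwise. Divergence ≈0, curl about -5 — near-zero divergence with nonzero curl is a vortex.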